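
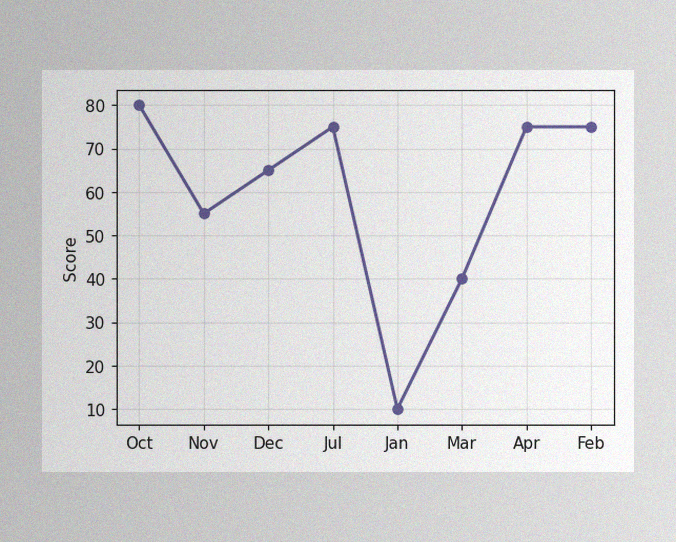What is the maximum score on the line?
80

The image has some photo noise and uneven lighting. The highest point is at Oct, and reading across to the y-axis gives 80.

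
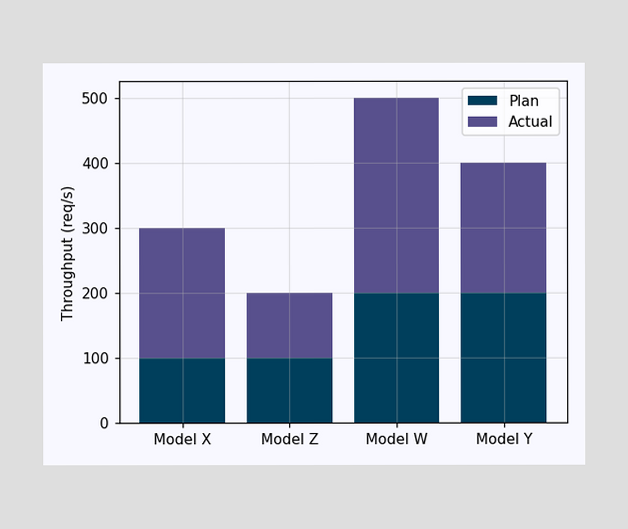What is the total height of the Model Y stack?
400req/s

The Model Y stack's top reaches 400req/s on the y-axis.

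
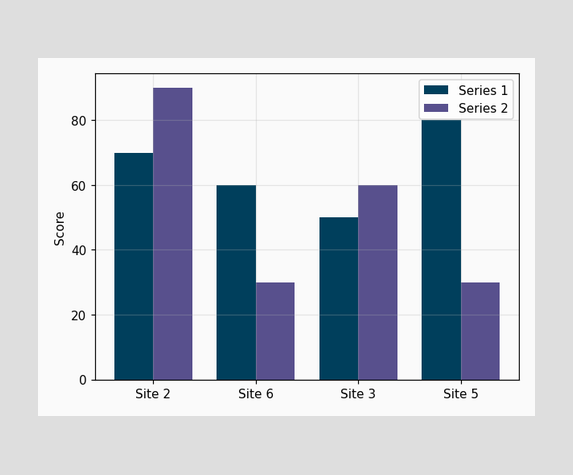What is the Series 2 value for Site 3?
60

The Series 2 bar at Site 3 reaches 60 on the y-axis.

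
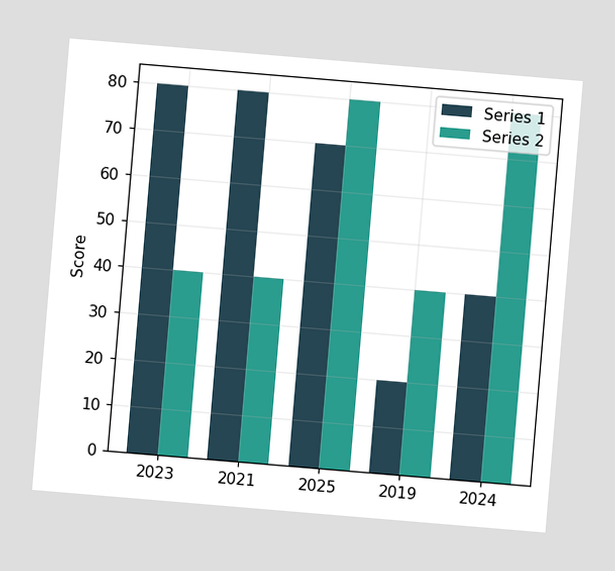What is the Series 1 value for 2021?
80

The chart is tilted about 5° clockwise. The Series 1 bar at 2021 reaches 80 on the y-axis.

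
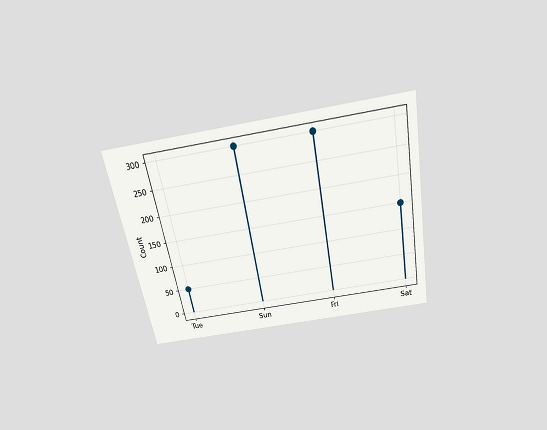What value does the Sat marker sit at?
The chart is tilted about 10° counter-clockwise and viewed slightly from above. The Sat marker sits at 150.

150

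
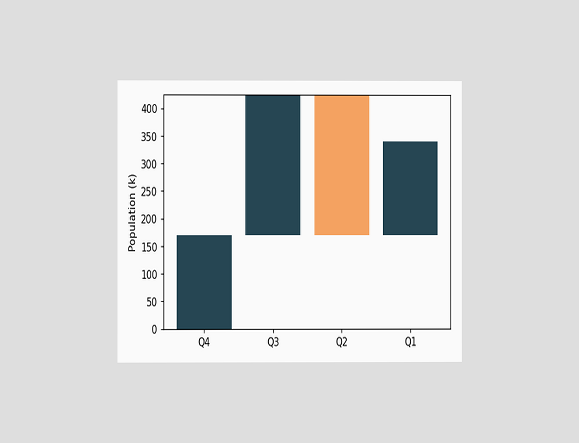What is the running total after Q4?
The chart is viewed at a slight angle. After Q4 the running total reaches 170k.

170k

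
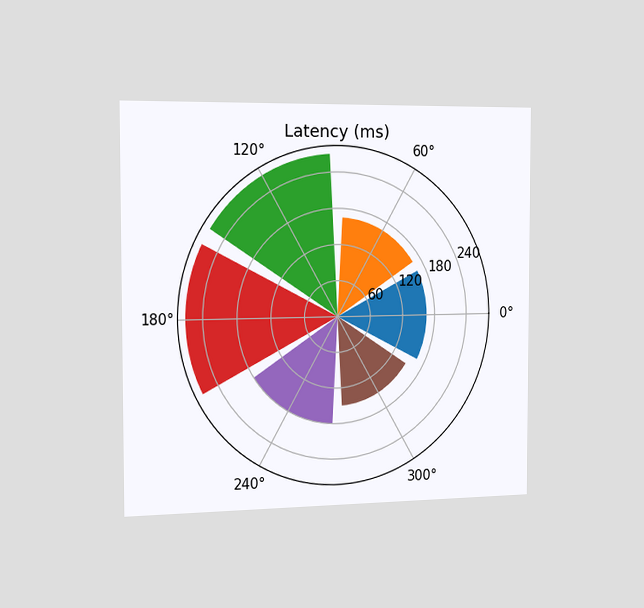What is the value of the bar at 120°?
The chart is viewed slightly from the left. The bar at 120° reaches 270ms on the radial axis.

270ms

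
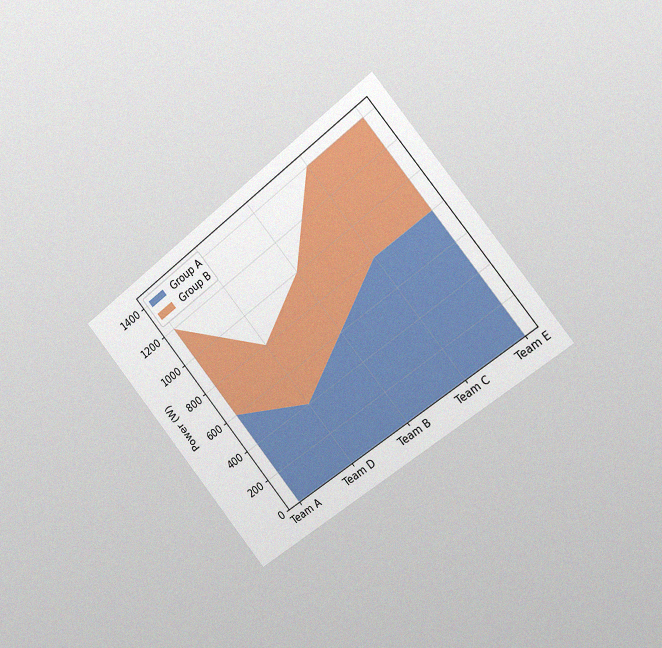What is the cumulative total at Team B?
The chart is tilted about 39° counter-clockwise and viewed slightly from the right, with some photo noise. The stacked total at Team B reaches 1000W.

1000W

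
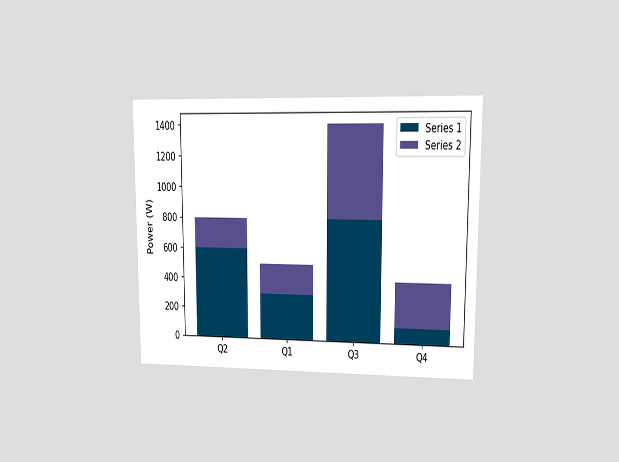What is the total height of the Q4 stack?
400W

The chart is viewed at a slight angle. The Q4 stack's top reaches 400W on the y-axis.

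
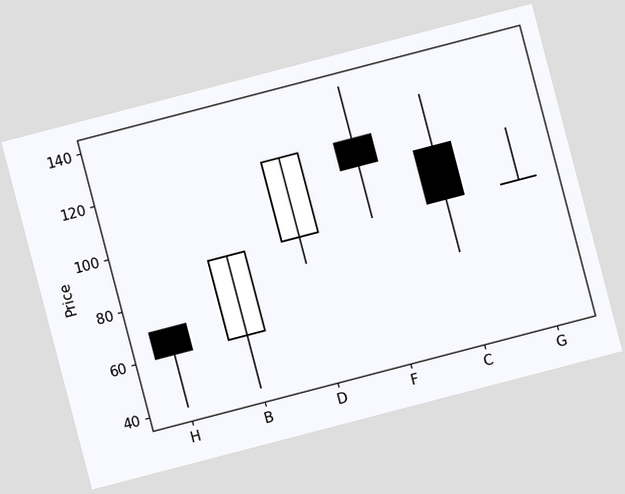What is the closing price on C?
The chart is tilted about 15° counter-clockwise. The C candle closes at 90.

90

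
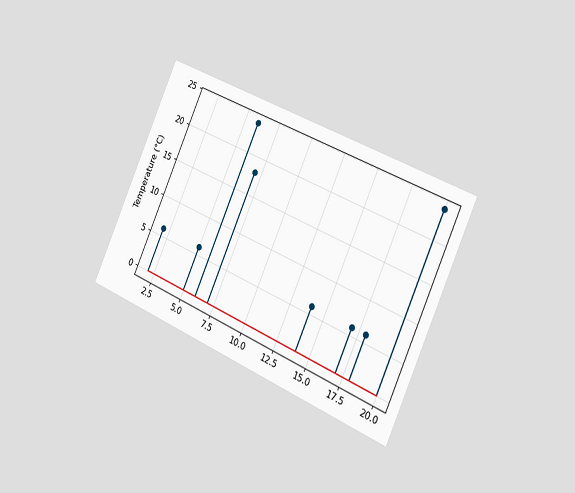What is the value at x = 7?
18°C

The chart is tilted about 24° clockwise and viewed slightly from the right. The stem at x=7 reaches 18°C.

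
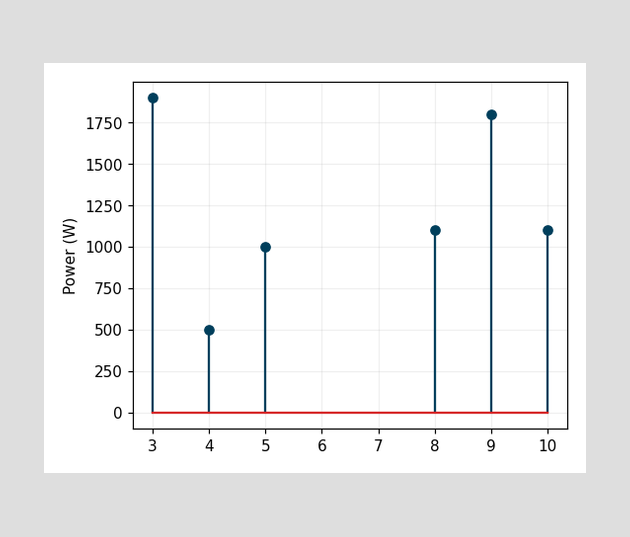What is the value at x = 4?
500W

The stem at x=4 reaches 500W.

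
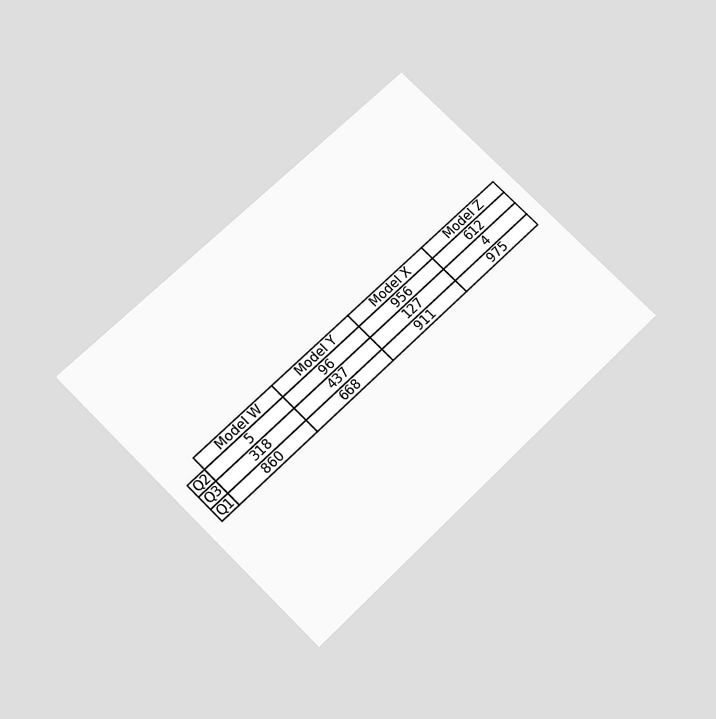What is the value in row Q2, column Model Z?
The chart is tilted about 45° counter-clockwise and viewed slightly from below. The (Q2, Model Z) cell reads 612.

612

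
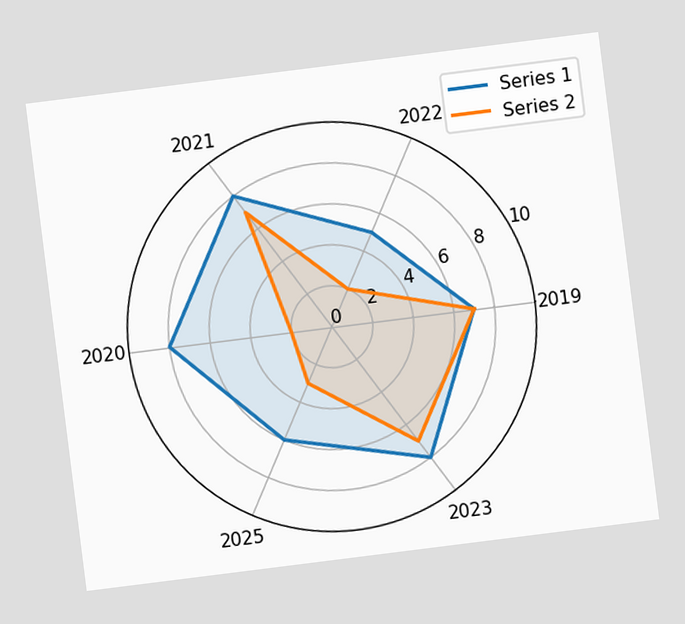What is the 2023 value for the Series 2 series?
7

The chart is tilted about 7° counter-clockwise. On the 2023 axis, Series 2 reaches 7.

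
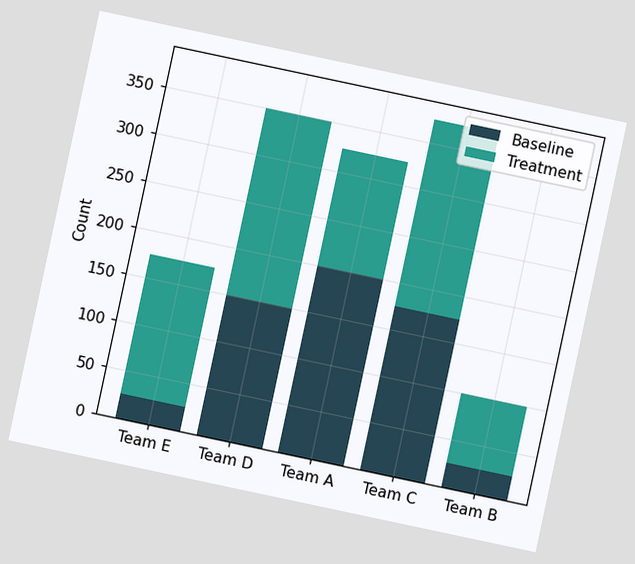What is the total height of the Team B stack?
100

The chart is tilted about 12° clockwise. The Team B stack's top reaches 100 on the y-axis.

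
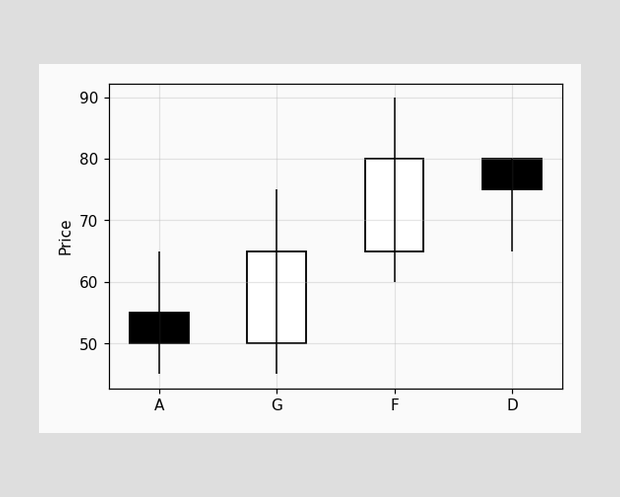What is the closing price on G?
The G candle closes at 65.

65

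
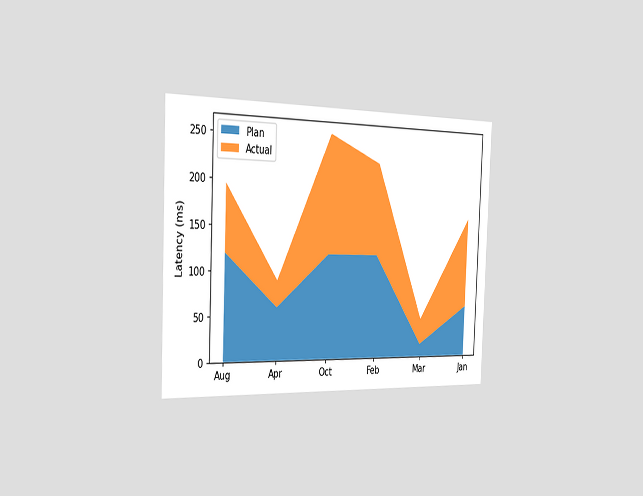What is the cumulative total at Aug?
195ms

The chart is tilted about 2° clockwise and viewed slightly from the left. The stacked total at Aug reaches 195ms.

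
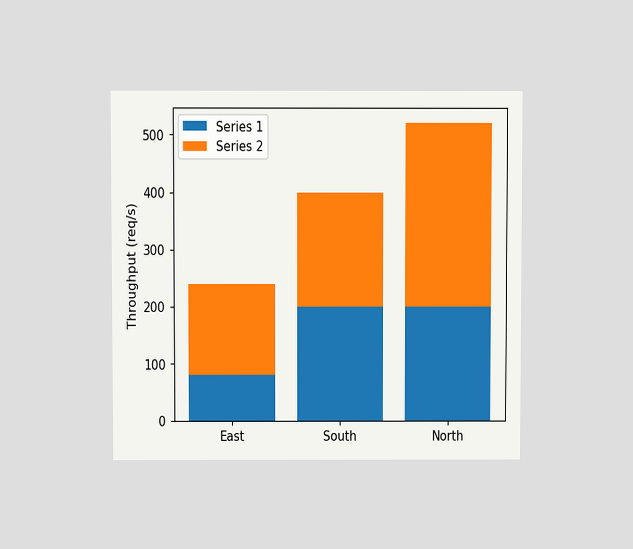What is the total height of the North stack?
The chart is viewed at a slight angle. The North stack's top reaches 520req/s on the y-axis.

520req/s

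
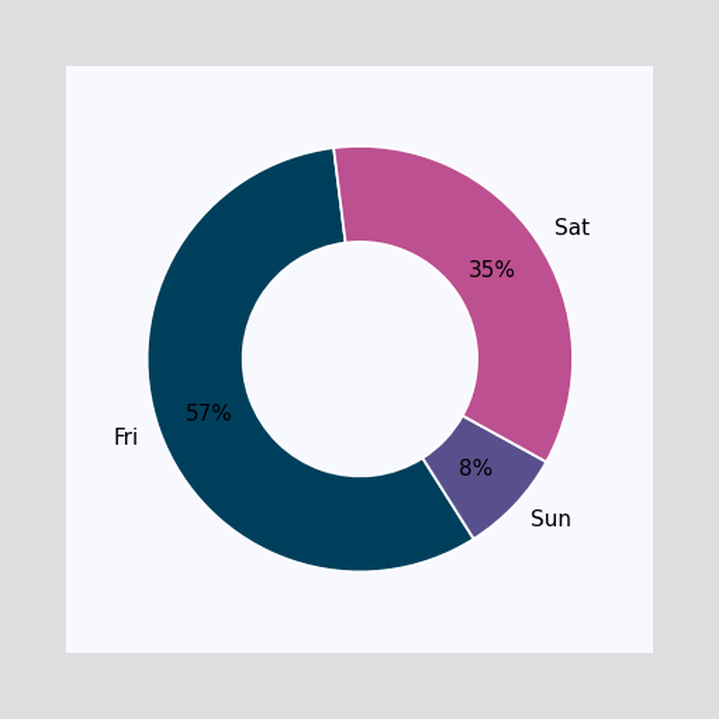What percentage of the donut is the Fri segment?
57%

The Fri segment takes up 57% of the ring.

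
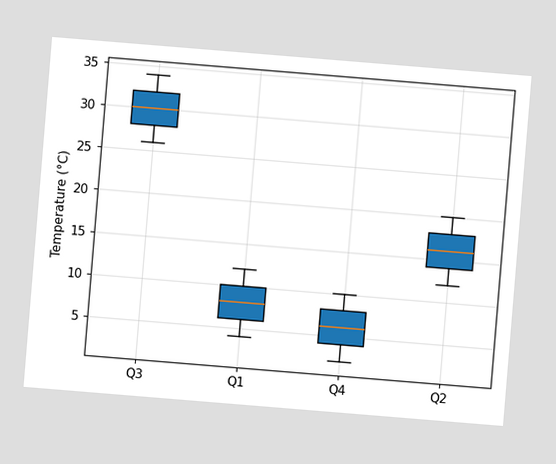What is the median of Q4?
The chart is tilted about 5° clockwise. The median line in the Q4 box sits at 6°C.

6°C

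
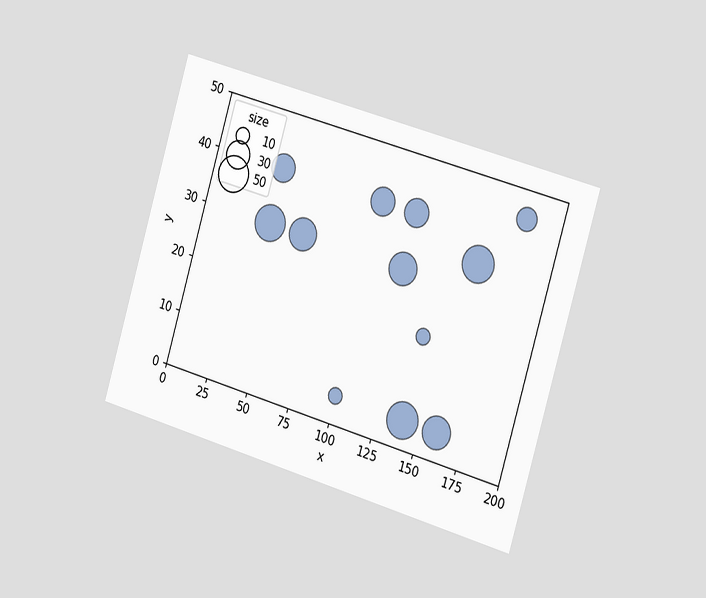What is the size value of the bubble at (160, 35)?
The chart is tilted about 16° clockwise and viewed slightly from the right. Matching the bubble at (160, 35) against the size legend gives 50.

50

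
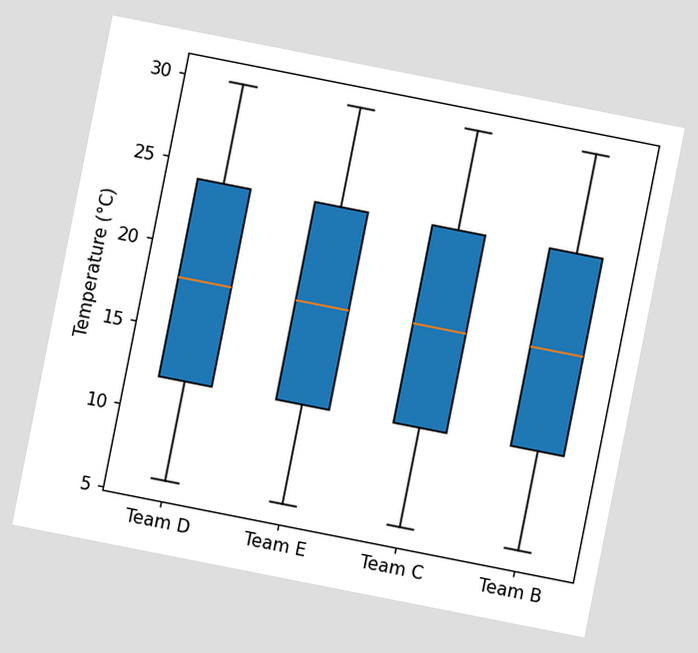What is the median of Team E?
The chart is tilted about 11° clockwise. The median line in the Team E box sits at 18°C.

18°C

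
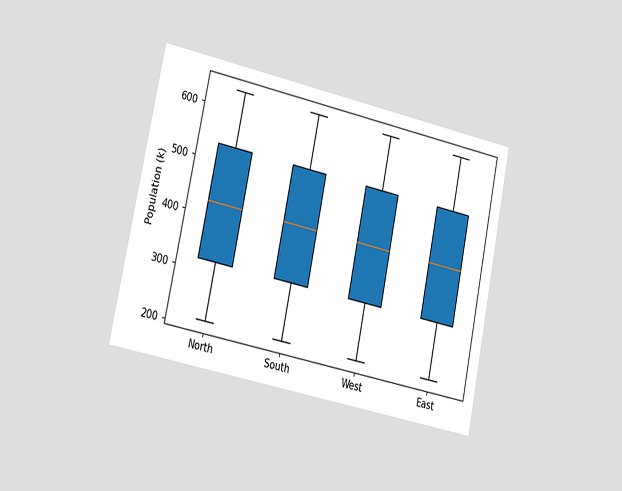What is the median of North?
424k

The chart is tilted about 12° clockwise and viewed slightly from the left. The median line in the North box sits at 424k.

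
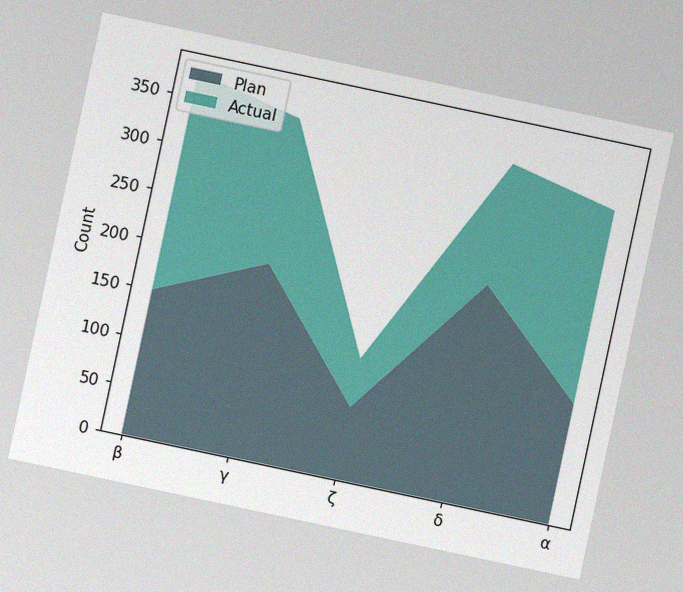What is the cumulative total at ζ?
The chart is tilted about 12° clockwise, with some photo noise. The stacked total at ζ reaches 125.

125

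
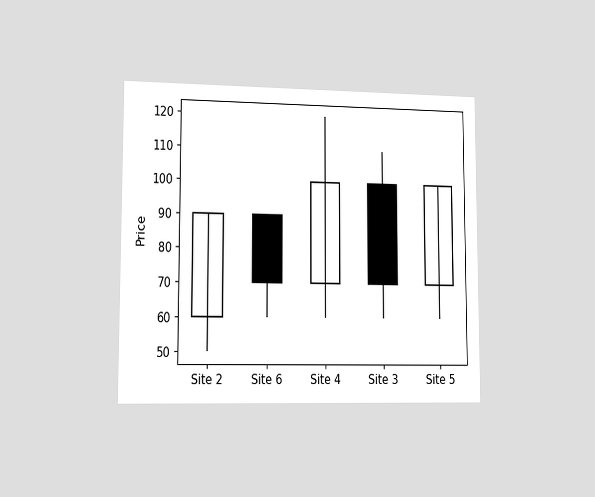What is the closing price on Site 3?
The chart is viewed slightly from the left. The Site 3 candle closes at 70.

70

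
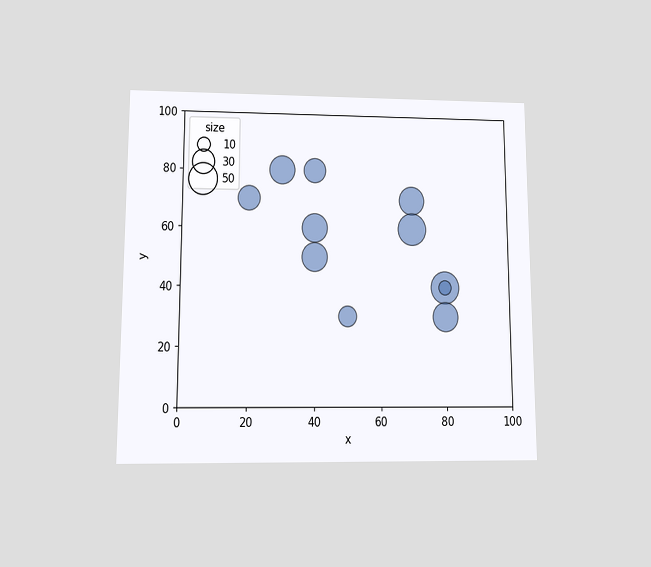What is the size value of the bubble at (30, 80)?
The chart is viewed at a slight angle. Matching the bubble at (30, 80) against the size legend gives 40.

40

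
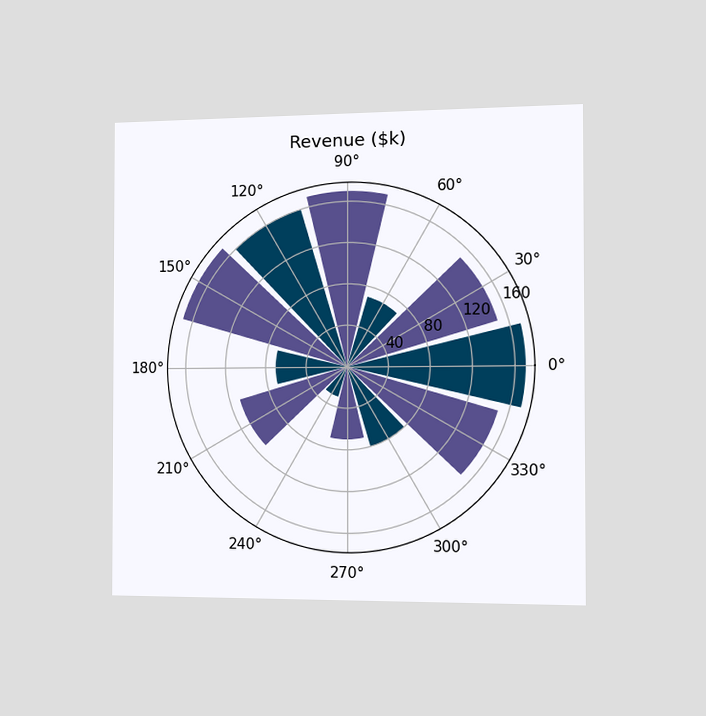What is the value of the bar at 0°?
The chart is viewed slightly from the right. The bar at 0° reaches $170k on the radial axis.

$170k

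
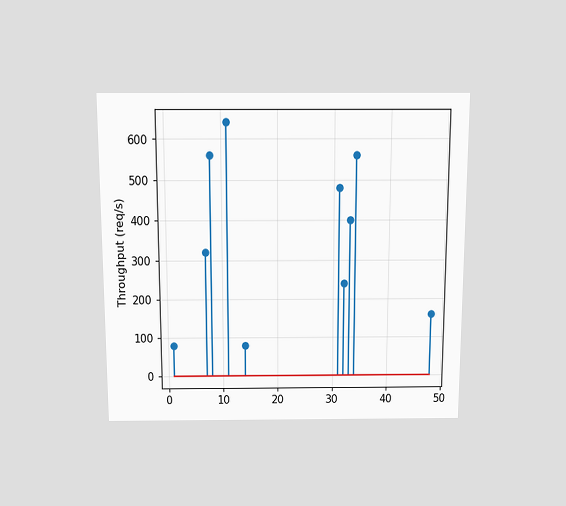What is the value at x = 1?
The chart is viewed slightly from above. The stem at x=1 reaches 80req/s.

80req/s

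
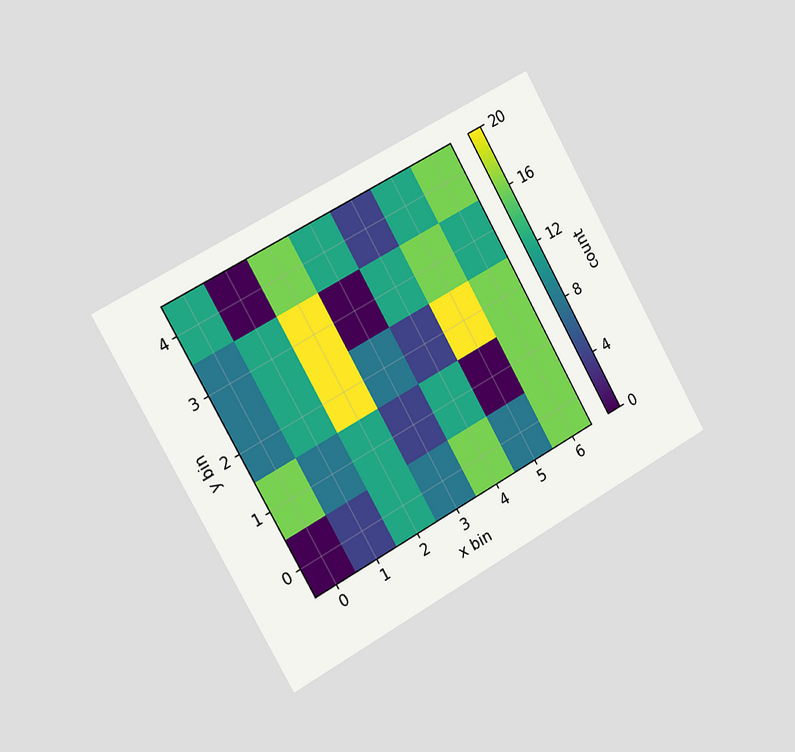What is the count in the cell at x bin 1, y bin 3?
12

The chart is tilted about 29° counter-clockwise and viewed slightly from the left. Matching the cell (1, 3) against the colorbar gives 12.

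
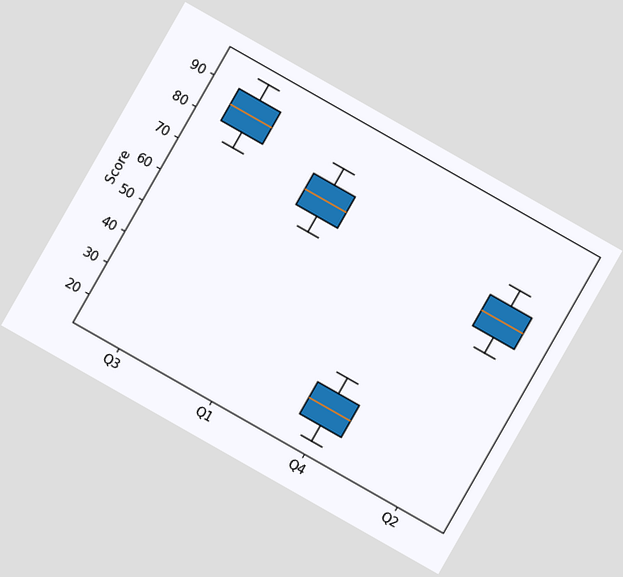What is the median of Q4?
25

The chart is tilted about 30° clockwise. The median line in the Q4 box sits at 25.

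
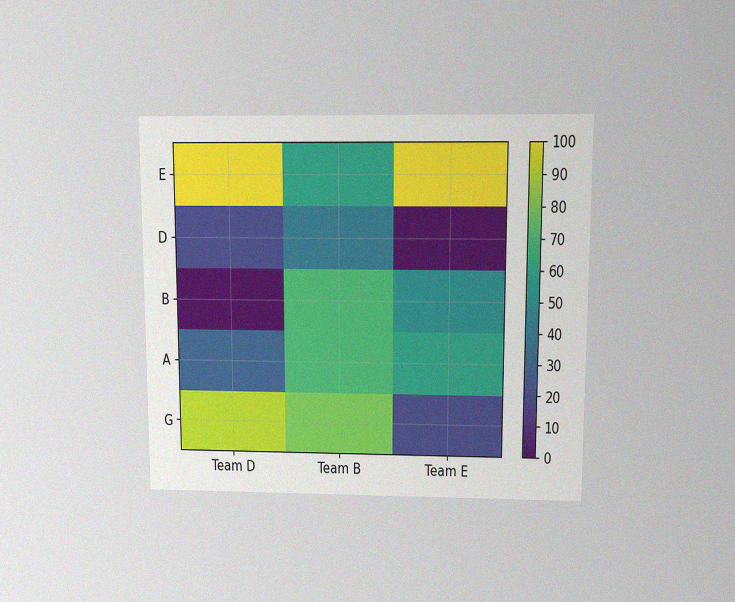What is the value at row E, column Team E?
100

The chart is viewed slightly from above, with some photo noise. Matching cell (E, Team E) against the colorbar gives 100.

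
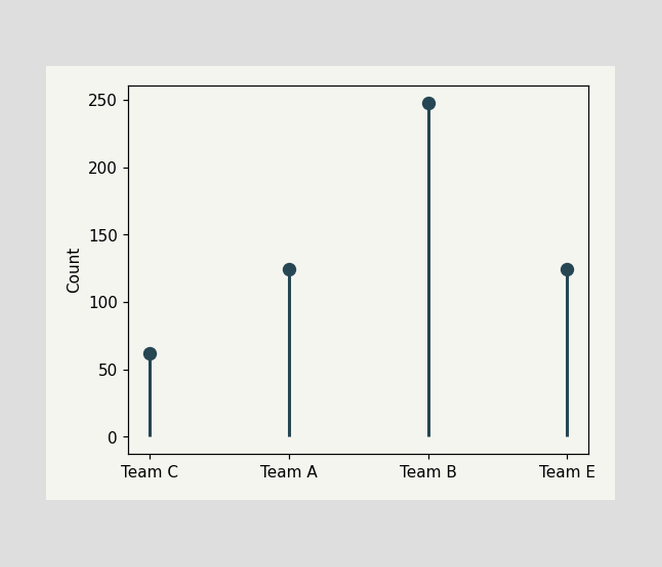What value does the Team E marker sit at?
The Team E marker sits at 124.

124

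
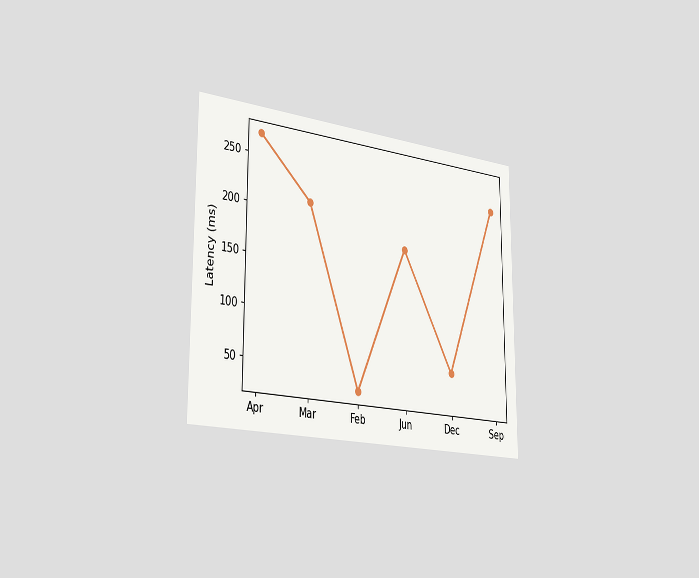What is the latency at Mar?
210ms

The chart is viewed slightly from the left. At Mar, the line is at 210ms.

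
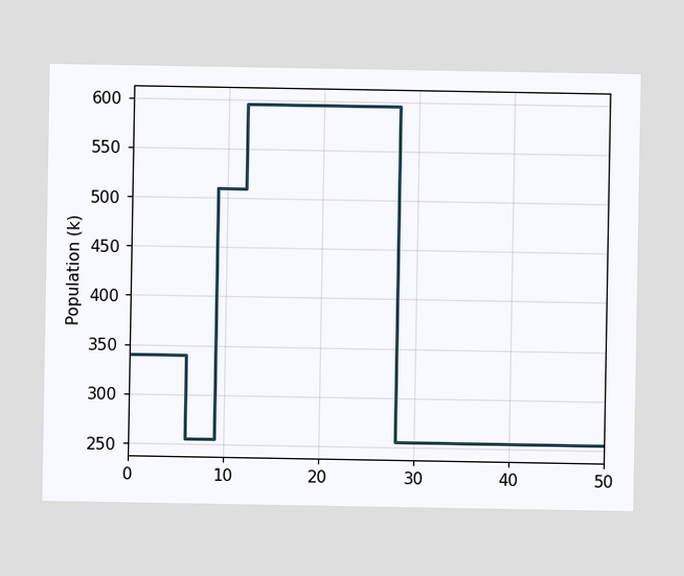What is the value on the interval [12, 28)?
595k

On [12, 28) the step sits at 595k.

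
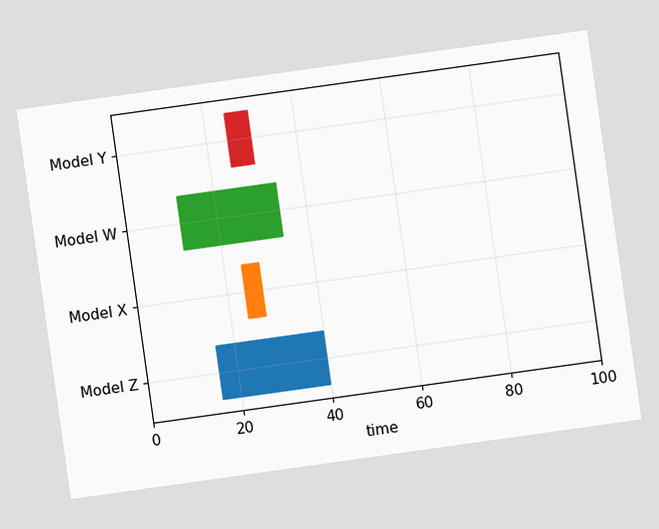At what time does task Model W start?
The chart is tilted about 8° counter-clockwise. The Model W bar begins at t=12.

12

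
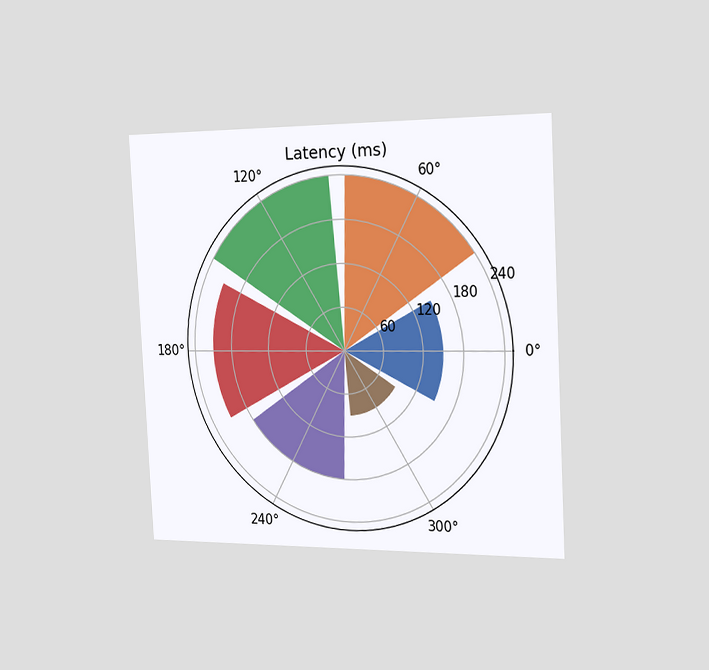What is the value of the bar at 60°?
The chart is tilted about 3° counter-clockwise and viewed slightly from the right. The bar at 60° reaches 240ms on the radial axis.

240ms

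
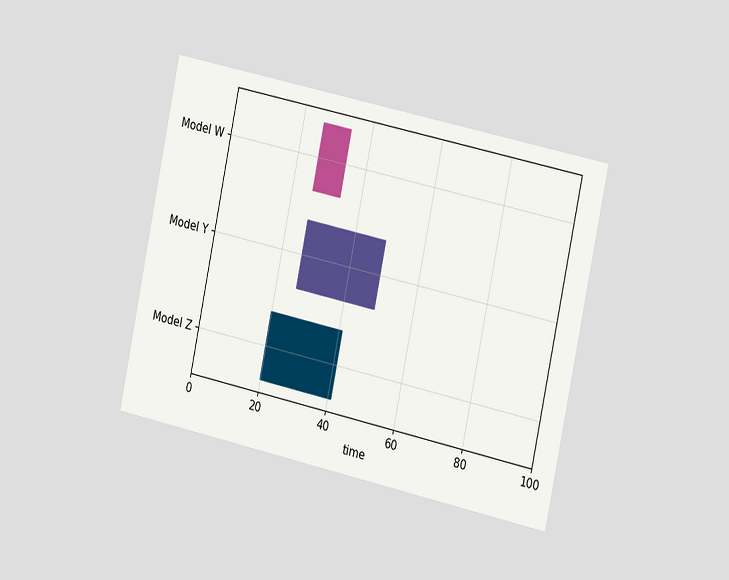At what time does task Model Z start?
20

The chart is tilted about 12° clockwise and viewed slightly from the right. The Model Z bar begins at t=20.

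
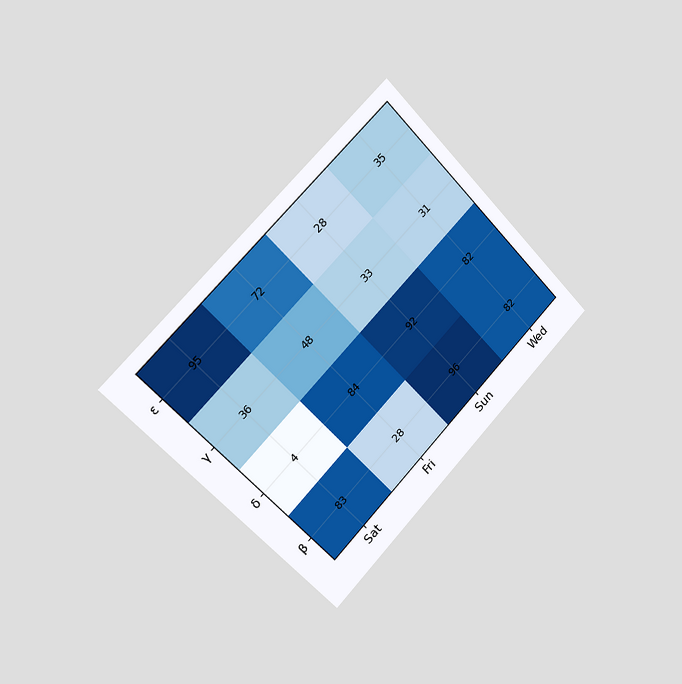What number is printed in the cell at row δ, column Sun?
The chart is tilted about 45° counter-clockwise and viewed slightly from the left. The (δ, Sun) cell reads 92.

92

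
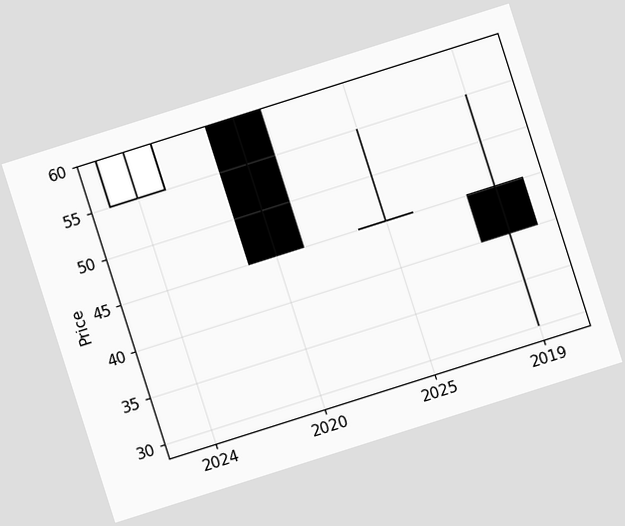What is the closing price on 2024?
60

The chart is tilted about 18° counter-clockwise. The 2024 candle closes at 60.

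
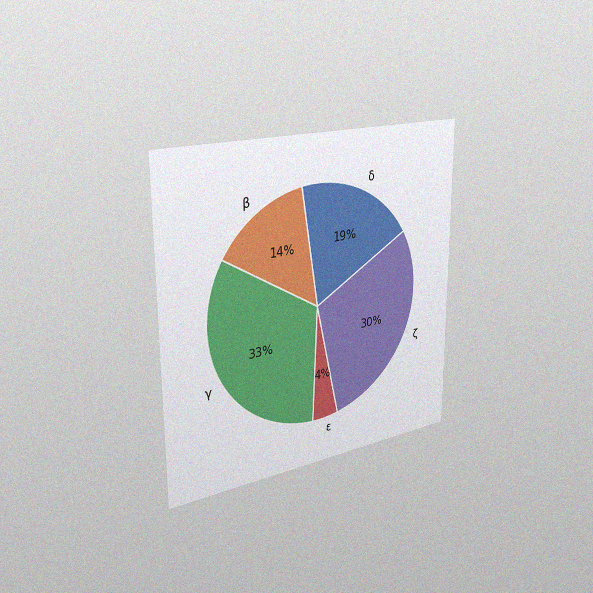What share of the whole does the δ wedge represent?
19%

The chart is viewed slightly from the left, with some photo noise. The δ slice takes up 19% of the pie.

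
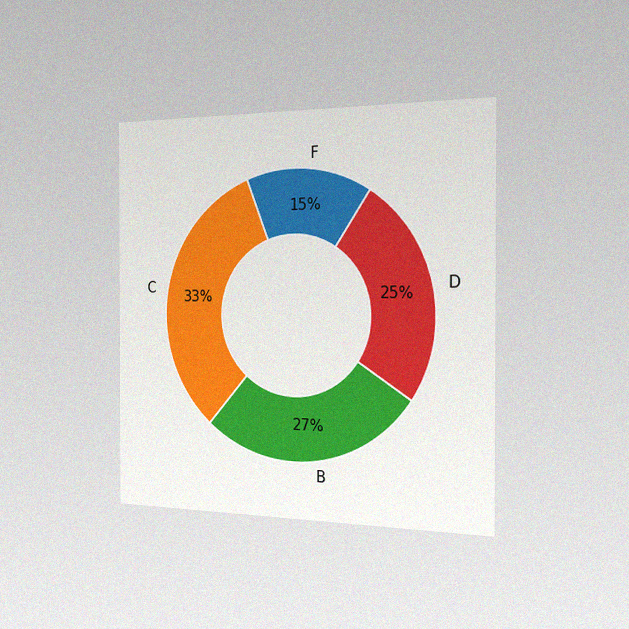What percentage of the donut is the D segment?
The chart is viewed slightly from the right, with some photo noise. The D segment takes up 25% of the ring.

25%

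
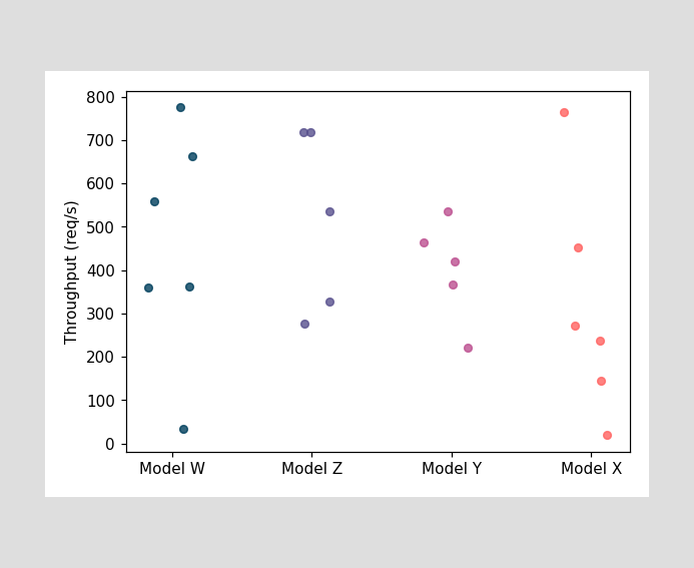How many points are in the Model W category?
Counting the markers in the Model W column gives 6.

6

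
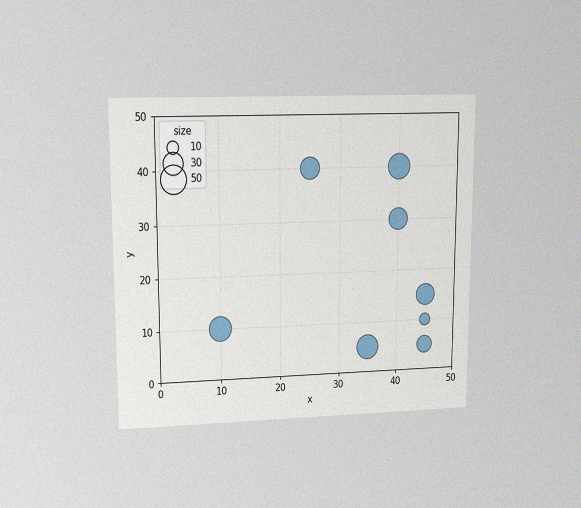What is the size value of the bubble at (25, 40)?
30

The chart is viewed at a slight angle, with some photo noise. Matching the bubble at (25, 40) against the size legend gives 30.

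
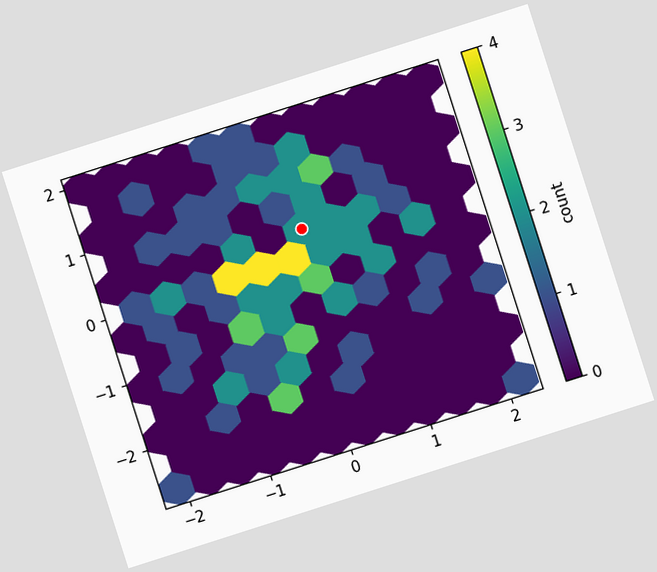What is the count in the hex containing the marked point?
2

The chart is tilted about 18° counter-clockwise. The marked hex reads 2 on the colorbar.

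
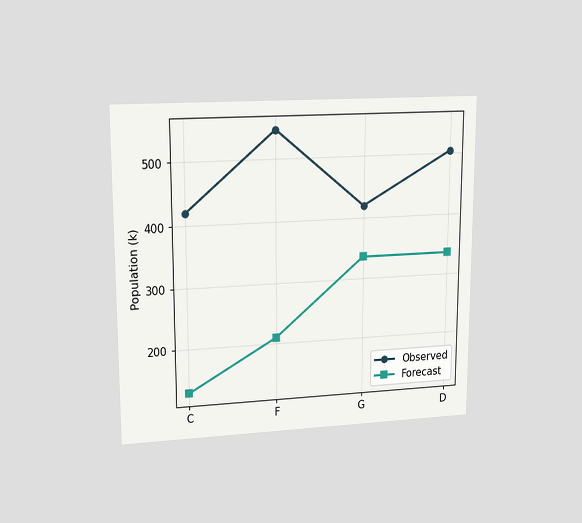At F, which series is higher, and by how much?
Observed, by 336k

The chart is viewed at a slight angle. At F, Observed sits above the other line by 336k.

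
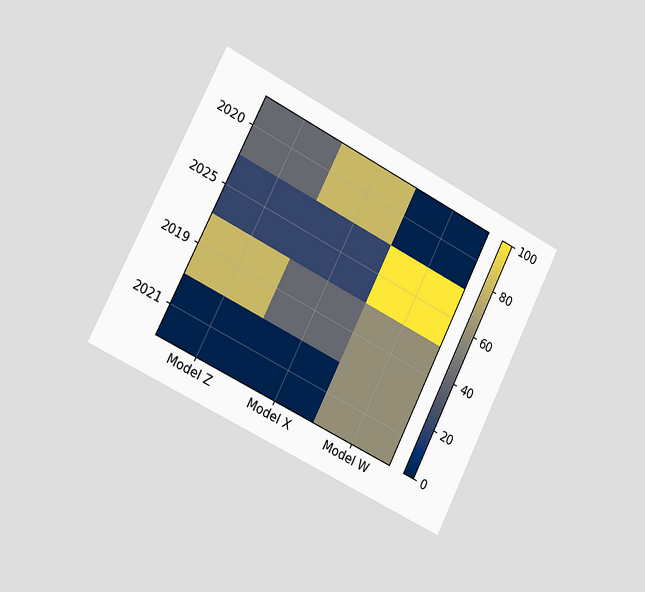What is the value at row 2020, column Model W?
The chart is tilted about 27° clockwise and viewed slightly from the left. Matching cell (2020, Model W) against the colorbar gives 0.

0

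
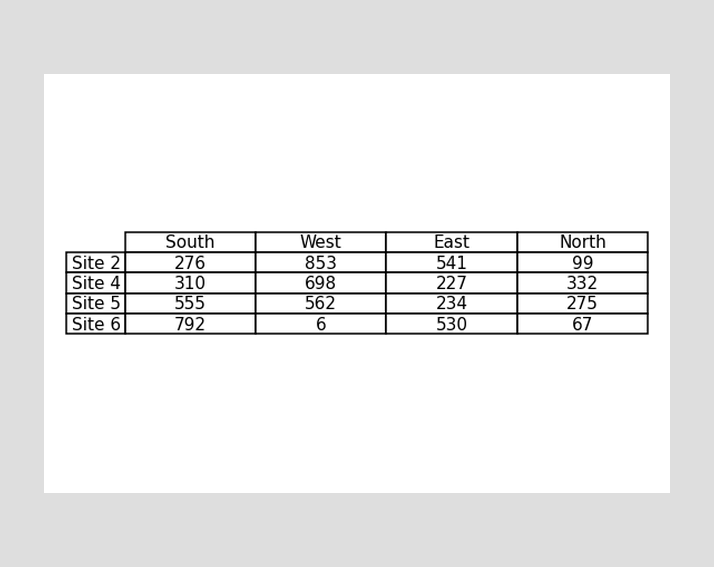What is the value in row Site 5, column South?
555

The (Site 5, South) cell reads 555.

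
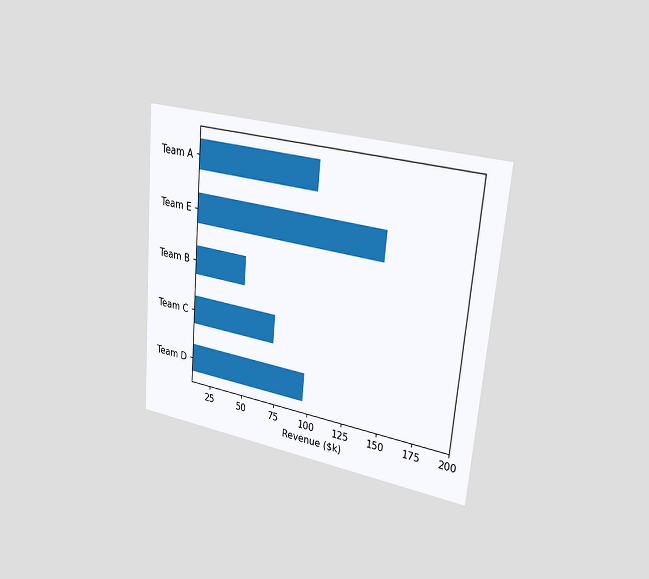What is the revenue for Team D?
$96k

The chart is tilted about 5° clockwise and viewed slightly from the right. Reading along the chart's x-axis, the Team D bar reaches $96k.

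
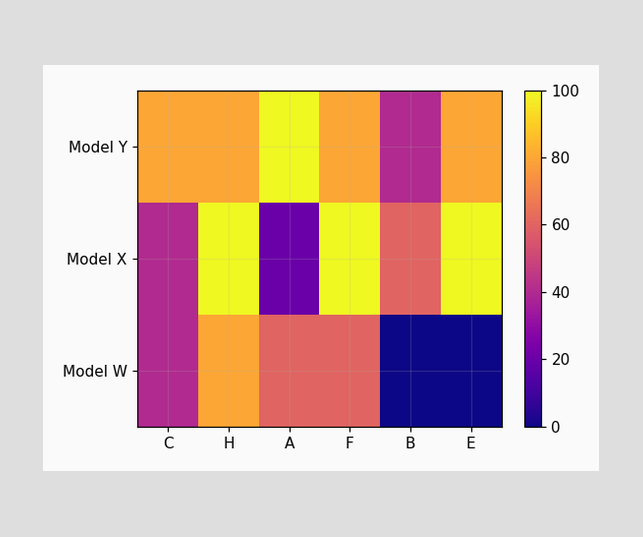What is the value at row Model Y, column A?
Matching cell (Model Y, A) against the colorbar gives 100.

100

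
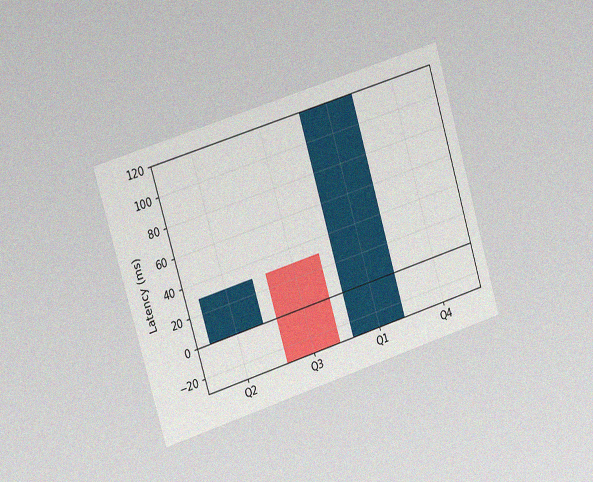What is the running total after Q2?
30ms

The chart is tilted about 17° counter-clockwise and viewed slightly from the left, with some photo noise. After Q2 the running total reaches 30ms.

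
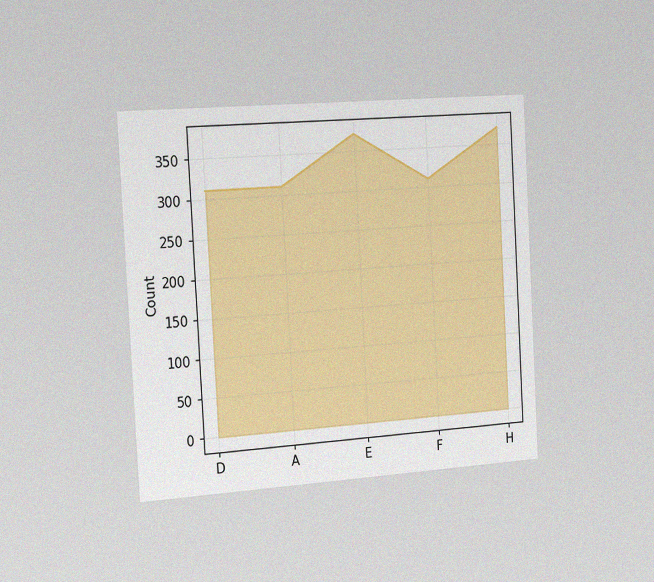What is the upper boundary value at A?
The chart is tilted about 3° counter-clockwise and viewed slightly from the left, with some photo noise. At A the upper boundary is at 310.

310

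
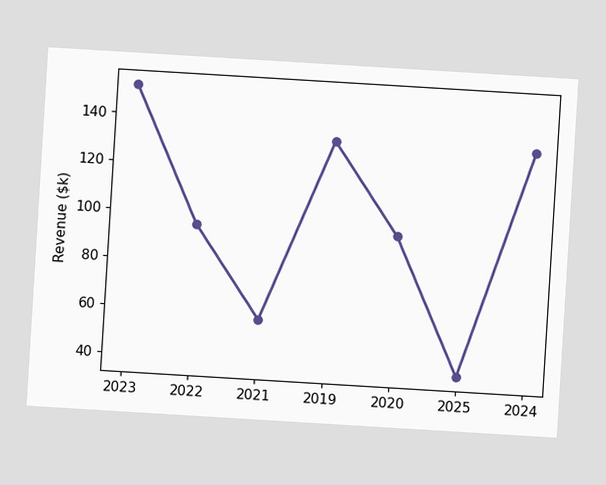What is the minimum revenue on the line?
The chart is tilted about 3° clockwise. The lowest point is at 2025, and reading across to the y-axis gives $38k.

$38k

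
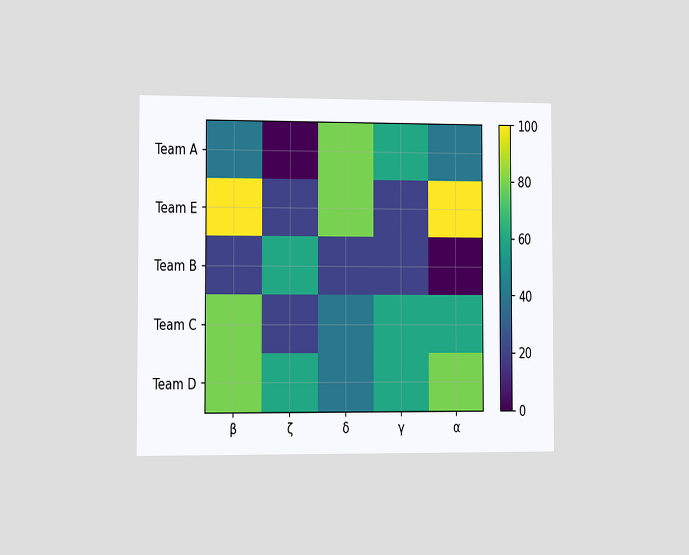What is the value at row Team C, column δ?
The chart is viewed slightly from the left. Matching cell (Team C, δ) against the colorbar gives 40.

40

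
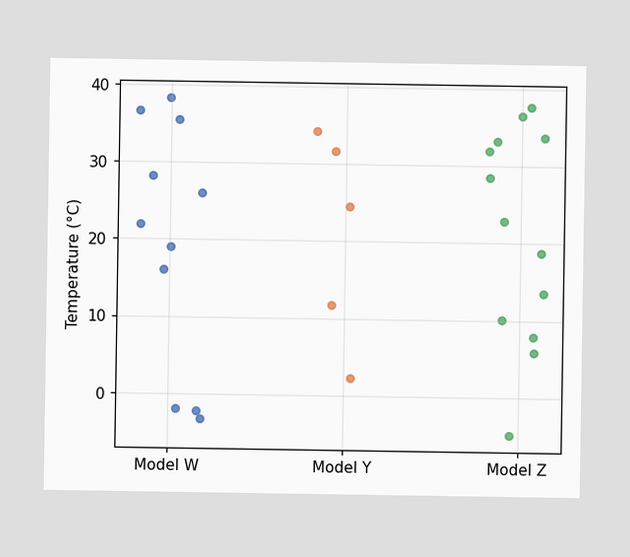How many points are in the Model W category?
Counting the markers in the Model W column gives 11.

11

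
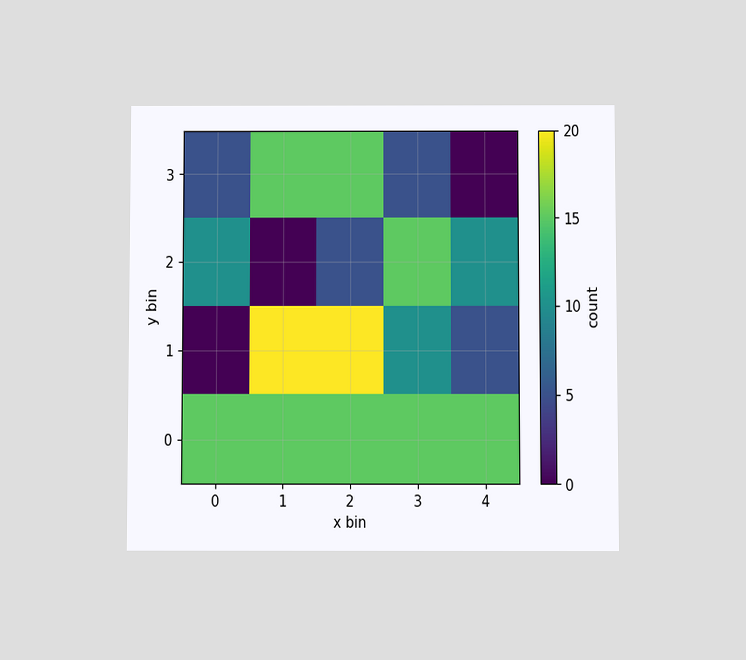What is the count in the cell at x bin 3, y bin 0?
The chart is viewed slightly from below. Matching the cell (3, 0) against the colorbar gives 15.

15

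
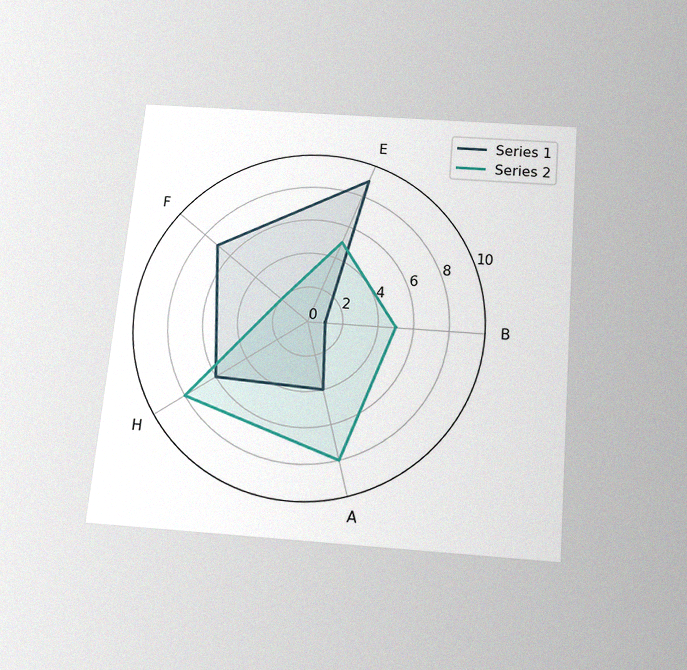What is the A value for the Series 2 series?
The chart is tilted about 5° clockwise and viewed slightly from below, with some photo noise. On the A axis, Series 2 reaches 8.

8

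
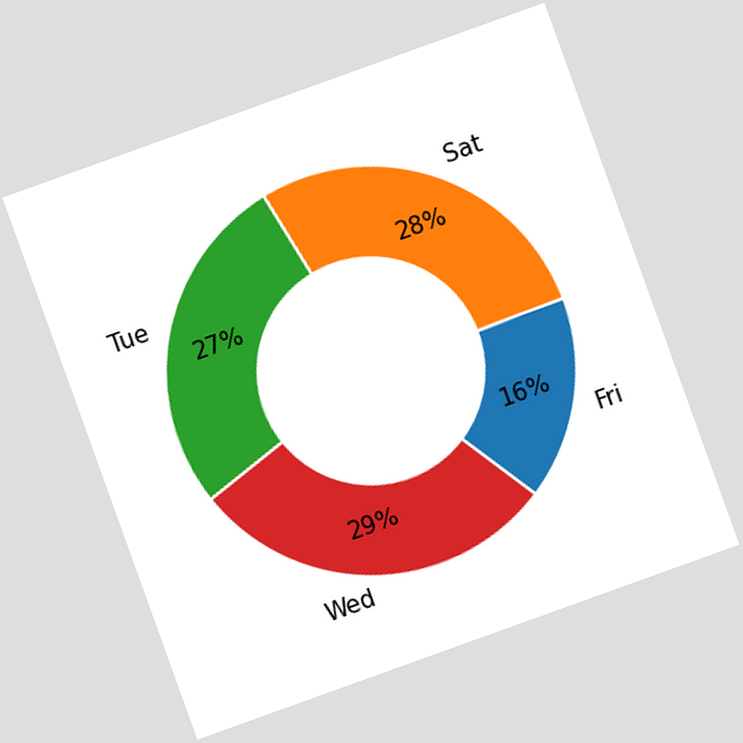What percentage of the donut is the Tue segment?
27%

The chart is tilted about 20° counter-clockwise. The Tue segment takes up 27% of the ring.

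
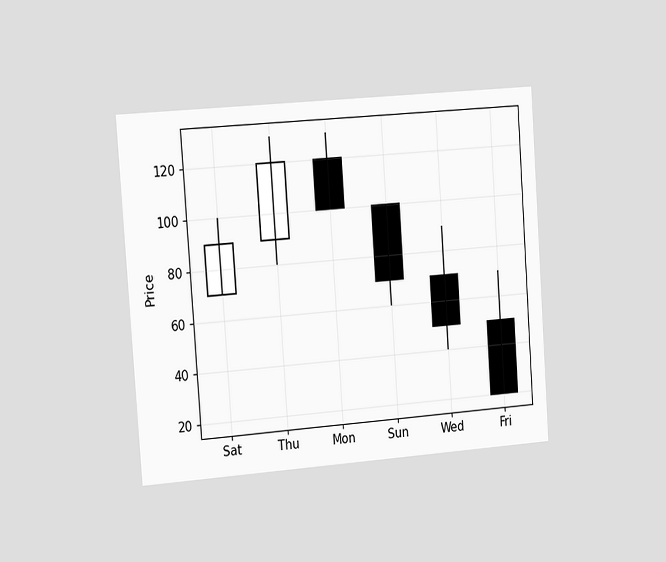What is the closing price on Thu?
The chart is tilted about 4° counter-clockwise and viewed slightly from the left. The Thu candle closes at 120.

120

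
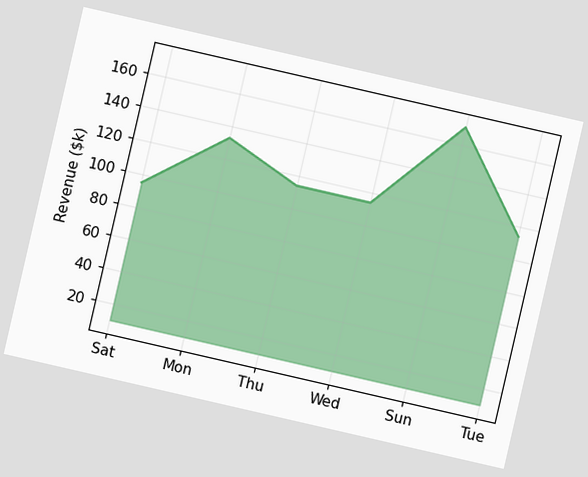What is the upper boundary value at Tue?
The chart is tilted about 13° clockwise. At Tue the upper boundary is at $114k.

$114k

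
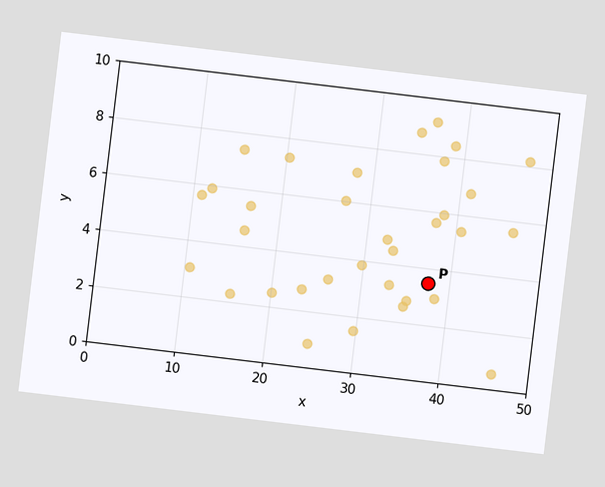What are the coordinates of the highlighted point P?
The chart is tilted about 7° clockwise. Following the gridlines from P to each axis, P sits at (37.5, 3.5).

(37.5, 3.5)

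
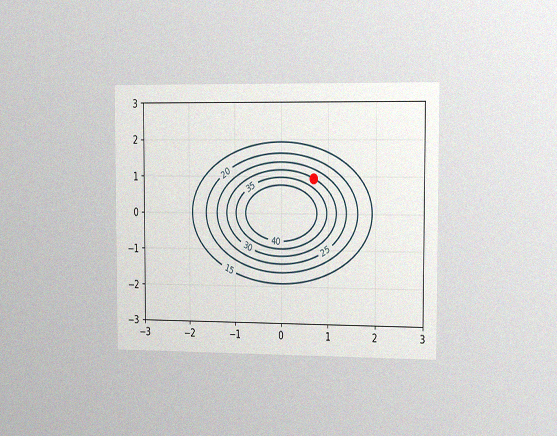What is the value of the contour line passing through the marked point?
30

The chart is viewed slightly from the right, with some photo noise. The marked point sits on the contour labelled 30.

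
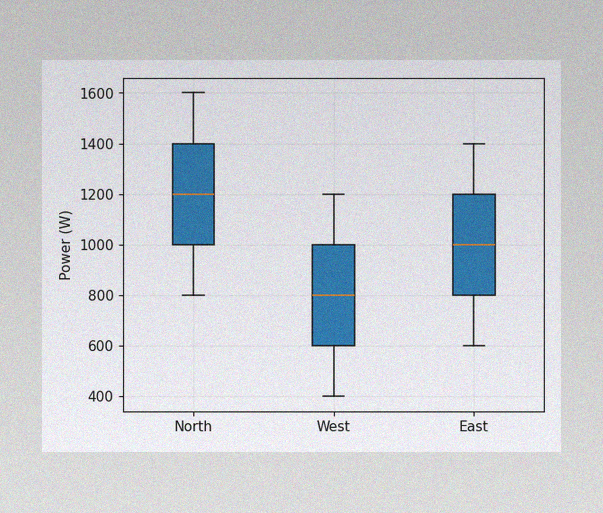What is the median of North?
1200W

The image has some photo noise and uneven lighting. The median line in the North box sits at 1200W.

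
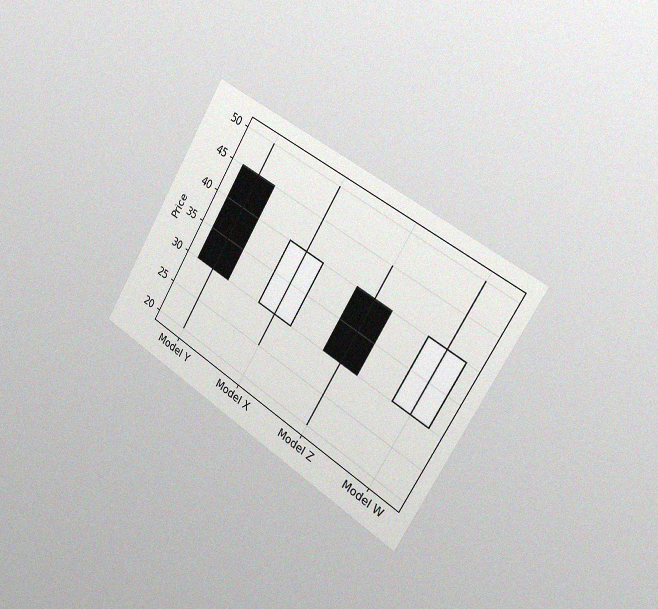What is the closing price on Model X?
The chart is tilted about 32° clockwise and viewed slightly from the right, with some photo noise. The Model X candle closes at 40.

40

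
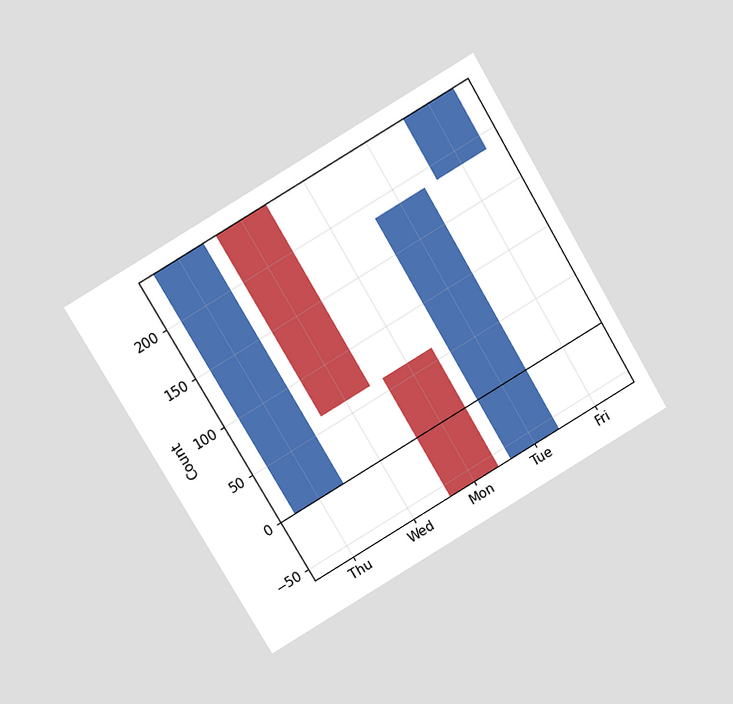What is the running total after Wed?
The chart is tilted about 31° counter-clockwise and viewed slightly from above. After Wed the running total reaches 62.

62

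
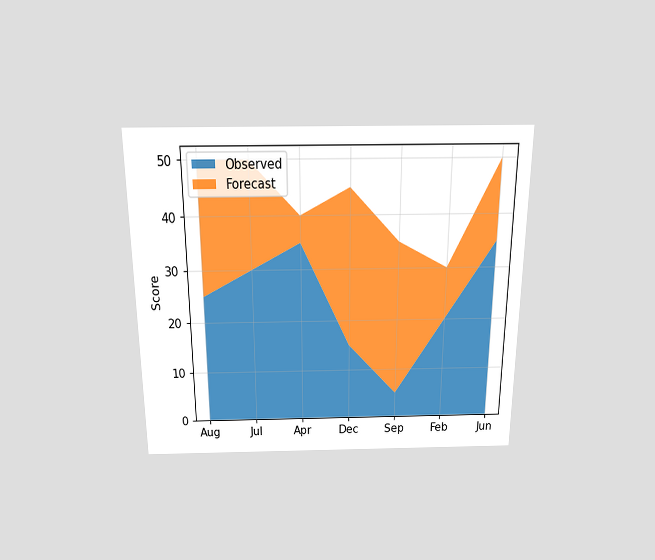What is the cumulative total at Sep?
35

The chart is viewed slightly from above. The stacked total at Sep reaches 35.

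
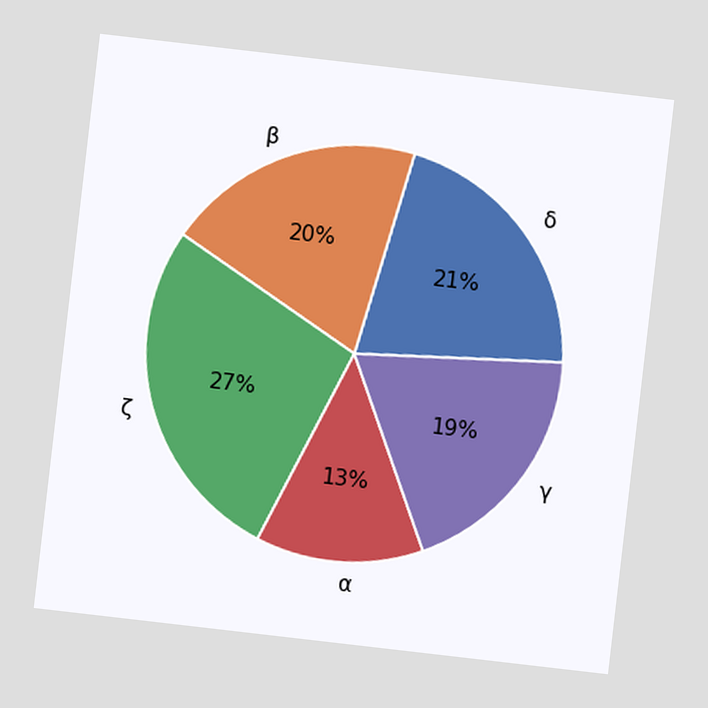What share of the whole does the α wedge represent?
The chart is tilted about 7° clockwise. The α slice takes up 13% of the pie.

13%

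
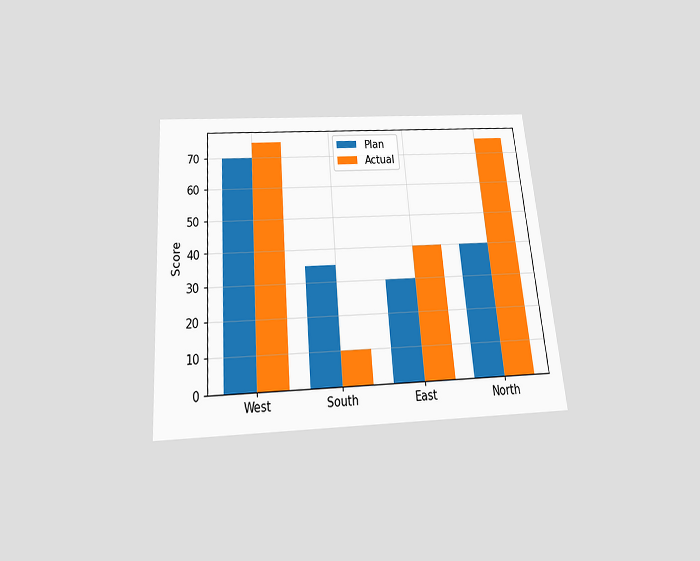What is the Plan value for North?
40

The chart is tilted about 5° counter-clockwise and viewed slightly from below. The Plan bar at North reaches 40 on the y-axis.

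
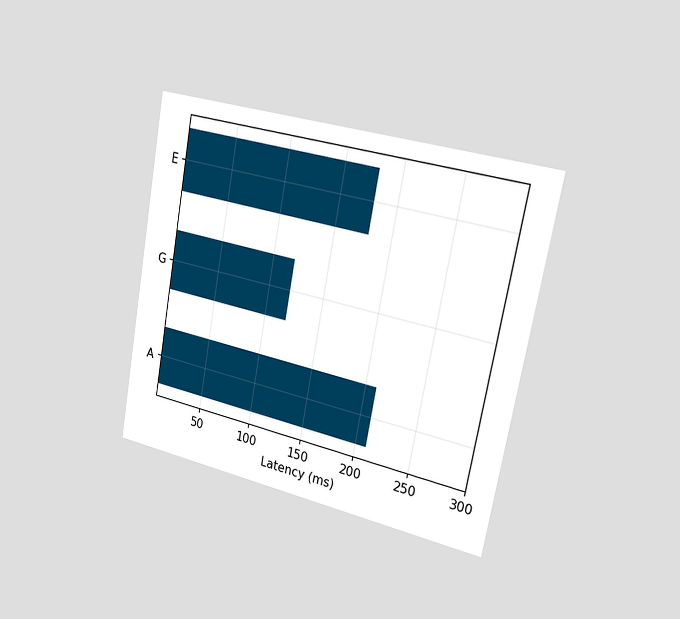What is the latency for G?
120ms

The chart is tilted about 11° clockwise and viewed slightly from the right. Reading along the chart's x-axis, the G bar reaches 120ms.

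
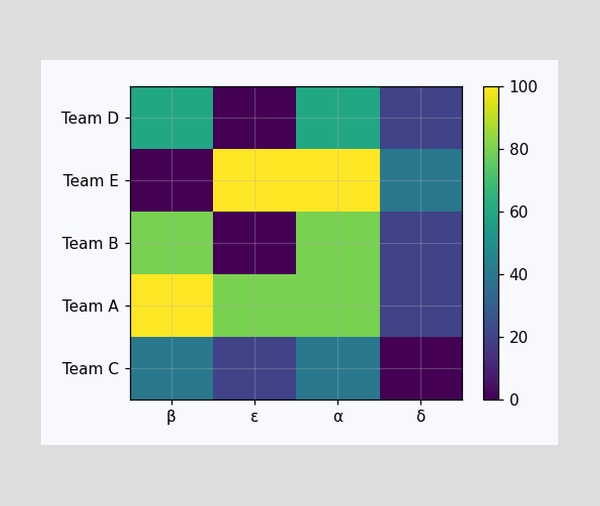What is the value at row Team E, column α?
100

Matching cell (Team E, α) against the colorbar gives 100.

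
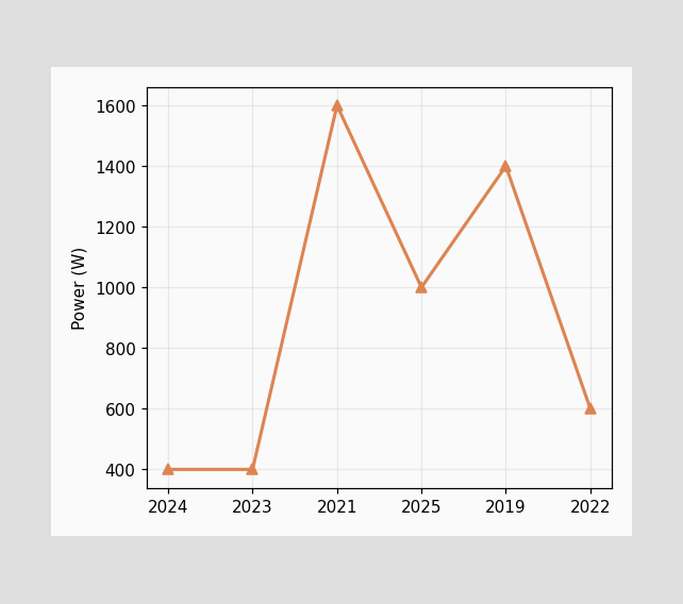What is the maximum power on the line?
1600W

The highest point is at 2021, and reading across to the y-axis gives 1600W.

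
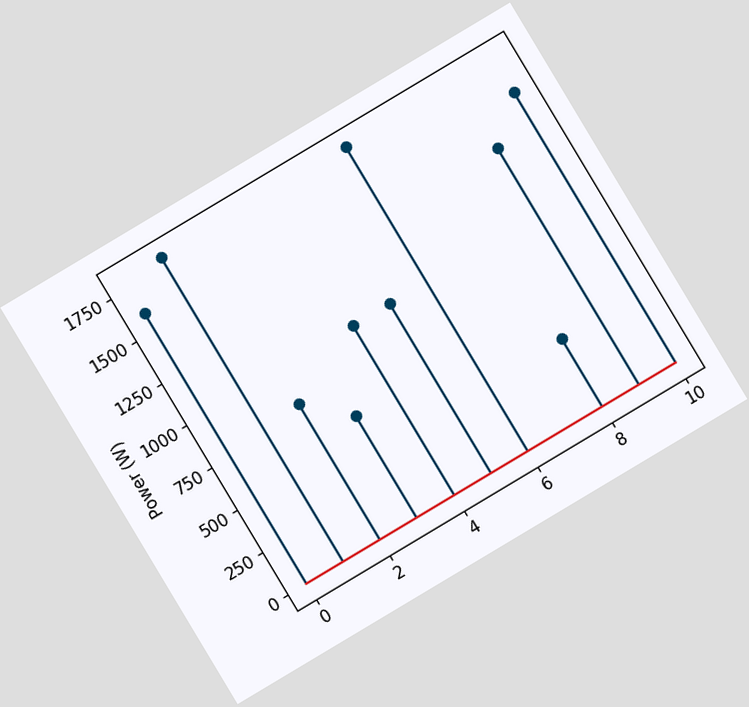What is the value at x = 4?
1000W

The chart is tilted about 31° counter-clockwise. The stem at x=4 reaches 1000W.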